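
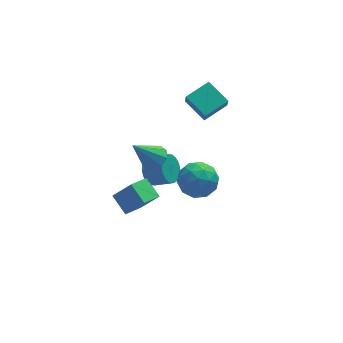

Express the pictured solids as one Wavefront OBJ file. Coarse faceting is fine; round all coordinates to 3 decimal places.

v 0.924 2.981 2.319
v 0.879 2.609 3.127
v 0.138 4.417 2.937
v 0.093 4.045 3.744
v 2.467 3.655 2.716
v 2.422 3.283 3.523
v 1.681 5.091 3.333
v 1.636 4.719 4.141
v -0.209 0.169 -0.409
v 0.743 -0.109 0.37
v -1.463 -0.991 0.71
v -0.511 -1.269 1.489
v -0.982 -0.099 1.461
v -0.207 0.618 0.77
v -0.513 -1.718 0.31
v 0.262 -1.001 -0.381
v 0.556 -1.275 0.815
v 0.265 -0.275 1.526
v -0.985 -0.825 -0.446
v -1.276 0.175 0.265
v 0.377 0.131 -0.118
v -1.097 -1.231 1.198
v -1.374 -0.544 1.181
v -0.815 -0.707 1.639
v -0.182 0.559 0.117
v 0.378 0.395 0.576
v -0.636 0.402 1.217
v -1.098 -1.495 0.504
v -0.538 -1.659 0.963
v 0.095 -0.393 -0.559
v 0.654 -0.556 -0.101
v -0.084 -1.502 -0.137
v 0.827 -0.717 0.602
v 0.09 -1.399 1.259
v 0.089 -1.663 0.566
v 0.544 -1.242 0.16
v 0.656 -0.129 1.02
v -0.081 -0.81 1.678
v -0.358 -0.123 1.661
v 0.097 0.298 1.255
v 0.546 -0.814 1.281
v -0.639 -0.29 -0.598
v -1.376 -0.971 0.06
v -0.817 -1.398 -0.175
v -0.362 -0.977 -0.581
v -0.81 0.299 -0.179
v -1.547 -0.383 0.478
v -1.264 0.142 0.92
v -0.809 0.563 0.514
v -1.266 -0.286 -0.201
v -3.038 1.478 -3.32
v -3.548 2.637 -2.573
v -4.103 1.796 -4.54
v -4.612 2.955 -3.793
v -1.888 2.465 -4.067
v -2.397 3.624 -3.32
v -2.952 2.783 -5.287
v -3.462 3.942 -4.54
v -1.948 4.249 -3.387
v -1.419 4.201 -4.246
v -0.383 3.563 -3.573
v -0.912 3.611 -2.713
v -1.29 4.595 -4.071
v -0.255 3.957 -3.397
v -1.291 4.92 -3.76
v -0.256 4.282 -3.087
v -1.423 5.112 -3.376
v -0.388 4.474 -2.702
v -1.658 5.133 -2.993
v -0.623 4.495 -2.32
v -1.951 4.979 -2.689
v -0.916 4.341 -2.016
v -2.243 4.681 -2.523
v -1.208 4.043 -1.85
v -2.477 4.297 -2.527
v -1.441 3.659 -1.854
v -2.605 3.903 -2.703
v -1.57 3.265 -2.029
v -2.604 3.578 -3.013
v -1.569 2.94 -2.34
v -2.472 3.386 -3.398
v -1.437 2.748 -2.724
v -2.237 3.365 -3.78
v -1.202 2.727 -3.107
v -1.944 3.519 -4.084
v -0.909 2.881 -3.411
v -1.652 3.817 -4.25
v -0.617 3.179 -3.577
v -2.742 0.008 2.683
v -2.034 0.089 3.216
v -4.018 -0.108 4.397
v -2.26 0.639 3.085
v -2.711 0.894 2.766
v -3.177 0.734 2.408
v -3.439 0.234 2.179
v -3.375 -0.371 2.186
v -3.015 -0.799 2.425
v -2.526 -0.849 2.785
v -2.139 -0.499 3.098
f 2 4 1
f 5 2 1
f 1 4 3
f 3 5 1
f 2 8 4
f 6 2 5
f 6 8 2
f 4 8 3
f 7 5 3
f 3 8 7
f 7 6 5
f 8 6 7
f 9 46 25
f 46 20 49
f 25 49 14
f 46 49 25
f 9 25 21
f 25 14 26
f 21 26 10
f 25 26 21
f 9 21 30
f 21 10 31
f 30 31 16
f 21 31 30
f 9 30 42
f 30 16 45
f 42 45 19
f 30 45 42
f 9 42 46
f 42 19 50
f 46 50 20
f 42 50 46
f 10 26 37
f 26 14 40
f 37 40 18
f 26 40 37
f 14 49 27
f 49 20 48
f 27 48 13
f 49 48 27
f 20 50 47
f 50 19 43
f 47 43 11
f 50 43 47
f 19 45 44
f 45 16 32
f 44 32 15
f 45 32 44
f 16 31 36
f 31 10 33
f 36 33 17
f 31 33 36
f 12 38 24
f 38 18 39
f 24 39 13
f 38 39 24
f 12 24 22
f 24 13 23
f 22 23 11
f 24 23 22
f 12 22 29
f 22 11 28
f 29 28 15
f 22 28 29
f 12 29 34
f 29 15 35
f 34 35 17
f 29 35 34
f 12 34 38
f 34 17 41
f 38 41 18
f 34 41 38
f 13 39 27
f 39 18 40
f 27 40 14
f 39 40 27
f 11 23 47
f 23 13 48
f 47 48 20
f 23 48 47
f 15 28 44
f 28 11 43
f 44 43 19
f 28 43 44
f 17 35 36
f 35 15 32
f 36 32 16
f 35 32 36
f 18 41 37
f 41 17 33
f 37 33 10
f 41 33 37
f 52 54 51
f 55 52 51
f 51 54 53
f 53 55 51
f 52 58 54
f 56 52 55
f 56 58 52
f 54 58 53
f 57 55 53
f 53 58 57
f 57 56 55
f 58 56 57
f 60 59 63
f 60 63 61
f 61 63 64
f 61 64 62
f 63 59 65
f 63 65 64
f 64 65 66
f 64 66 62
f 65 59 67
f 65 67 66
f 66 67 68
f 66 68 62
f 67 59 69
f 67 69 68
f 68 69 70
f 68 70 62
f 69 59 71
f 69 71 70
f 70 71 72
f 70 72 62
f 71 59 73
f 71 73 72
f 72 73 74
f 72 74 62
f 73 59 75
f 73 75 74
f 74 75 76
f 74 76 62
f 75 59 77
f 75 77 76
f 76 77 78
f 76 78 62
f 77 59 79
f 77 79 78
f 78 79 80
f 78 80 62
f 79 59 81
f 79 81 80
f 80 81 82
f 80 82 62
f 81 59 83
f 81 83 82
f 82 83 84
f 82 84 62
f 83 59 85
f 83 85 84
f 84 85 86
f 84 86 62
f 85 59 87
f 85 87 86
f 86 87 88
f 86 88 62
f 87 59 60
f 87 60 88
f 88 60 61
f 88 61 62
f 90 89 92
f 90 92 91
f 92 89 93
f 92 93 91
f 93 89 94
f 93 94 91
f 94 89 95
f 94 95 91
f 95 89 96
f 95 96 91
f 96 89 97
f 96 97 91
f 97 89 98
f 97 98 91
f 98 89 99
f 98 99 91
f 99 89 90
f 99 90 91



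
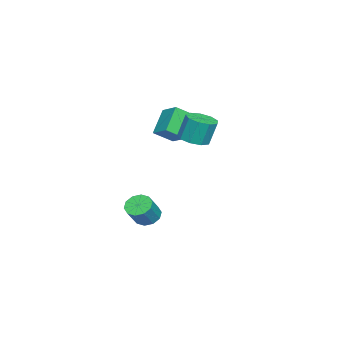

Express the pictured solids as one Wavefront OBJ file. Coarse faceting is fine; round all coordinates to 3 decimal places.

v -2.319 -0.352 -3.884
v -1.779 0.178 -4.227
v -0.842 -0.019 -3.06
v -1.381 -0.548 -2.716
v -2.097 0.447 -3.927
v -1.159 0.25 -2.76
v -2.499 0.411 -3.611
v -1.561 0.215 -2.443
v -2.832 0.084 -3.398
v -1.894 -0.113 -2.231
v -2.969 -0.409 -3.371
v -2.032 -0.606 -2.204
v -2.858 -0.881 -3.54
v -1.921 -1.078 -2.373
v -2.541 -1.15 -3.84
v -1.603 -1.347 -2.673
v -2.139 -1.115 -4.157
v -1.201 -1.311 -2.989
v -1.806 -0.787 -4.369
v -0.868 -0.984 -3.202
v -1.668 -0.294 -4.396
v -0.731 -0.491 -3.229
v -3.693 0.074 3.686
v -3.006 1.067 4.291
v -4.353 0.991 2.93
v -3.666 1.984 3.534
v -2.414 -0.044 2.426
v -1.727 0.949 3.03
v -3.074 0.873 1.669
v -2.387 1.866 2.274
v -0.858 2.804 2.942
v 0.045 2.887 3.019
v -0.119 3.299 4.514
v -1.022 3.216 4.438
v -0.204 3.43 2.842
v -0.369 3.841 4.337
v -0.76 3.679 2.712
v -0.924 4.091 4.208
v -1.361 3.519 2.69
v -1.525 3.931 4.186
v -1.727 3.025 2.786
v -1.891 3.436 4.282
v -1.686 2.427 2.955
v -1.85 2.839 4.451
v -1.258 2.006 3.118
v -1.422 2.418 4.614
v -0.642 1.958 3.199
v -0.807 2.37 4.694
v -0.128 2.306 3.159
v -0.292 2.718 4.655
f 2 1 5
f 2 5 3
f 3 5 6
f 3 6 4
f 5 1 7
f 5 7 6
f 6 7 8
f 6 8 4
f 7 1 9
f 7 9 8
f 8 9 10
f 8 10 4
f 9 1 11
f 9 11 10
f 10 11 12
f 10 12 4
f 11 1 13
f 11 13 12
f 12 13 14
f 12 14 4
f 13 1 15
f 13 15 14
f 14 15 16
f 14 16 4
f 15 1 17
f 15 17 16
f 16 17 18
f 16 18 4
f 17 1 19
f 17 19 18
f 18 19 20
f 18 20 4
f 19 1 21
f 19 21 20
f 20 21 22
f 20 22 4
f 21 1 2
f 21 2 22
f 22 2 3
f 22 3 4
f 24 26 23
f 27 24 23
f 23 26 25
f 25 27 23
f 24 30 26
f 28 24 27
f 28 30 24
f 26 30 25
f 29 27 25
f 25 30 29
f 29 28 27
f 30 28 29
f 32 31 35
f 32 35 33
f 33 35 36
f 33 36 34
f 35 31 37
f 35 37 36
f 36 37 38
f 36 38 34
f 37 31 39
f 37 39 38
f 38 39 40
f 38 40 34
f 39 31 41
f 39 41 40
f 40 41 42
f 40 42 34
f 41 31 43
f 41 43 42
f 42 43 44
f 42 44 34
f 43 31 45
f 43 45 44
f 44 45 46
f 44 46 34
f 45 31 47
f 45 47 46
f 46 47 48
f 46 48 34
f 47 31 49
f 47 49 48
f 48 49 50
f 48 50 34
f 49 31 32
f 49 32 50
f 50 32 33
f 50 33 34



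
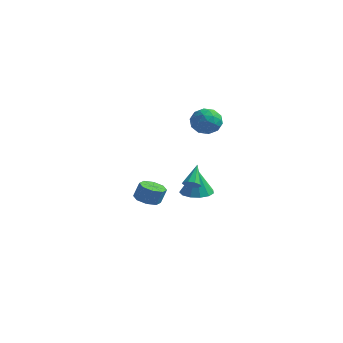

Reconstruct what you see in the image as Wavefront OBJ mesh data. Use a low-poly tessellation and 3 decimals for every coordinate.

v 1.614 -3.695 -1.837
v 2.185 -3.228 -2.089
v 2.477 -3.058 -1.116
v 1.906 -3.525 -0.863
v 1.677 -2.932 -1.988
v 1.969 -2.763 -1.015
v 1.131 -3.083 -1.798
v 1.423 -2.914 -0.825
v 0.869 -3.592 -1.631
v 1.161 -3.423 -0.658
v 1.043 -4.162 -1.584
v 1.335 -3.992 -0.611
v 1.551 -4.457 -1.685
v 1.843 -4.288 -0.712
v 2.097 -4.306 -1.875
v 2.389 -4.137 -0.902
v 2.359 -3.797 -2.042
v 2.651 -3.628 -1.069
v 0.426 1.519 -2.518
v 0.856 1.863 -2.662
v 0.054 2.481 -1.322
v 0.531 1.971 -2.849
v 0.157 1.866 -2.881
v -0.092 1.599 -2.744
v -0.098 1.295 -2.501
v 0.14 1.095 -2.266
v 0.512 1.093 -2.149
v 0.844 1.291 -2.205
v 0.98 1.595 -2.408
v -0.861 4.569 2.258
v -0.202 4.875 1.559
v -0.838 3.065 1.621
v -0.179 3.371 0.922
v 0.105 3.305 1.888
v 0.091 4.234 2.282
v -1.131 3.706 0.898
v -1.145 4.635 1.292
v -0.368 4.342 0.718
v 0.396 4.094 1.33
v -1.436 3.846 1.85
v -0.672 3.598 2.462
v -0.533 4.854 1.965
v -0.507 3.086 1.215
v -0.34 3.047 1.784
v 0.048 3.227 1.372
v -0.362 4.477 2.39
v 0.026 4.657 1.978
v 0.206 3.735 2.172
v -1.066 3.283 1.202
v -0.678 3.463 0.79
v -1.088 4.713 1.808
v -0.7 4.893 1.396
v -1.246 4.205 1.008
v -0.244 4.721 1.059
v -0.23 3.837 0.685
v -0.79 4.033 0.671
v -0.798 4.579 0.902
v 0.205 4.575 1.419
v 0.219 3.691 1.044
v 0.386 3.652 1.612
v 0.377 4.198 1.844
v 0.107 4.262 0.924
v -1.259 4.249 2.136
v -1.245 3.365 1.761
v -1.417 3.742 1.336
v -1.426 4.288 1.568
v -0.81 4.103 2.495
v -0.796 3.219 2.121
v -0.242 3.361 2.278
v -0.25 3.907 2.509
v -1.147 3.678 2.256
v -0.918 3.615 -4.017
v 0.084 3.5 -4.075
v -0.822 3.485 -2.123
v -0.011 4.059 -4.032
v -0.394 4.478 -3.984
v -0.943 4.622 -3.946
v -1.485 4.446 -3.931
v -1.846 4.007 -3.943
v -1.912 3.443 -3.978
v -1.663 2.933 -4.025
v -1.178 2.64 -4.07
v -0.609 2.656 -4.098
v -0.139 2.977 -4.1
f 2 1 5
f 2 5 3
f 3 5 6
f 3 6 4
f 5 1 7
f 5 7 6
f 6 7 8
f 6 8 4
f 7 1 9
f 7 9 8
f 8 9 10
f 8 10 4
f 9 1 11
f 9 11 10
f 10 11 12
f 10 12 4
f 11 1 13
f 11 13 12
f 12 13 14
f 12 14 4
f 13 1 15
f 13 15 14
f 14 15 16
f 14 16 4
f 15 1 17
f 15 17 16
f 16 17 18
f 16 18 4
f 17 1 2
f 17 2 18
f 18 2 3
f 18 3 4
f 20 19 22
f 20 22 21
f 22 19 23
f 22 23 21
f 23 19 24
f 23 24 21
f 24 19 25
f 24 25 21
f 25 19 26
f 25 26 21
f 26 19 27
f 26 27 21
f 27 19 28
f 27 28 21
f 28 19 29
f 28 29 21
f 29 19 20
f 29 20 21
f 30 67 46
f 67 41 70
f 46 70 35
f 67 70 46
f 30 46 42
f 46 35 47
f 42 47 31
f 46 47 42
f 30 42 51
f 42 31 52
f 51 52 37
f 42 52 51
f 30 51 63
f 51 37 66
f 63 66 40
f 51 66 63
f 30 63 67
f 63 40 71
f 67 71 41
f 63 71 67
f 31 47 58
f 47 35 61
f 58 61 39
f 47 61 58
f 35 70 48
f 70 41 69
f 48 69 34
f 70 69 48
f 41 71 68
f 71 40 64
f 68 64 32
f 71 64 68
f 40 66 65
f 66 37 53
f 65 53 36
f 66 53 65
f 37 52 57
f 52 31 54
f 57 54 38
f 52 54 57
f 33 59 45
f 59 39 60
f 45 60 34
f 59 60 45
f 33 45 43
f 45 34 44
f 43 44 32
f 45 44 43
f 33 43 50
f 43 32 49
f 50 49 36
f 43 49 50
f 33 50 55
f 50 36 56
f 55 56 38
f 50 56 55
f 33 55 59
f 55 38 62
f 59 62 39
f 55 62 59
f 34 60 48
f 60 39 61
f 48 61 35
f 60 61 48
f 32 44 68
f 44 34 69
f 68 69 41
f 44 69 68
f 36 49 65
f 49 32 64
f 65 64 40
f 49 64 65
f 38 56 57
f 56 36 53
f 57 53 37
f 56 53 57
f 39 62 58
f 62 38 54
f 58 54 31
f 62 54 58
f 73 72 75
f 73 75 74
f 75 72 76
f 75 76 74
f 76 72 77
f 76 77 74
f 77 72 78
f 77 78 74
f 78 72 79
f 78 79 74
f 79 72 80
f 79 80 74
f 80 72 81
f 80 81 74
f 81 72 82
f 81 82 74
f 82 72 83
f 82 83 74
f 83 72 84
f 83 84 74
f 84 72 73
f 84 73 74



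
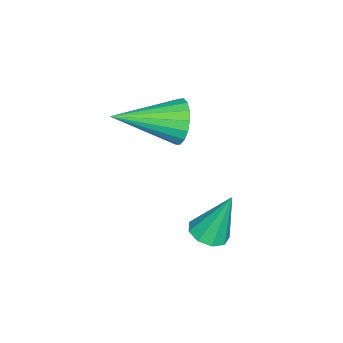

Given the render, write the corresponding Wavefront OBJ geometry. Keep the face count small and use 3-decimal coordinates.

v 0.169 2.79 -3.756
v 0.545 2.288 -3.52
v -0.049 3.43 -2.044
v 0.81 2.648 -3.621
v 0.775 3.075 -3.785
v 0.456 3.368 -3.935
v 0.003 3.391 -4.001
v -0.372 3.133 -3.953
v -0.495 2.714 -3.812
v -0.306 2.331 -3.645
v 0.104 2.163 -3.53
v -0.992 1.513 0.182
v -0.525 1.541 -0.503
v 0.052 -0.293 0.818
v -0.328 1.74 -0.262
v -0.263 1.893 0.068
v -0.343 1.972 0.42
v -0.55 1.959 0.725
v -0.846 1.858 0.923
v -1.17 1.688 0.974
v -1.459 1.484 0.868
v -1.655 1.285 0.626
v -1.72 1.132 0.297
v -1.641 1.054 -0.056
v -1.433 1.066 -0.361
v -1.138 1.167 -0.558
v -0.814 1.337 -0.609
f 2 1 4
f 2 4 3
f 4 1 5
f 4 5 3
f 5 1 6
f 5 6 3
f 6 1 7
f 6 7 3
f 7 1 8
f 7 8 3
f 8 1 9
f 8 9 3
f 9 1 10
f 9 10 3
f 10 1 11
f 10 11 3
f 11 1 2
f 11 2 3
f 13 12 15
f 13 15 14
f 15 12 16
f 15 16 14
f 16 12 17
f 16 17 14
f 17 12 18
f 17 18 14
f 18 12 19
f 18 19 14
f 19 12 20
f 19 20 14
f 20 12 21
f 20 21 14
f 21 12 22
f 21 22 14
f 22 12 23
f 22 23 14
f 23 12 24
f 23 24 14
f 24 12 25
f 24 25 14
f 25 12 26
f 25 26 14
f 26 12 27
f 26 27 14
f 27 12 13
f 27 13 14



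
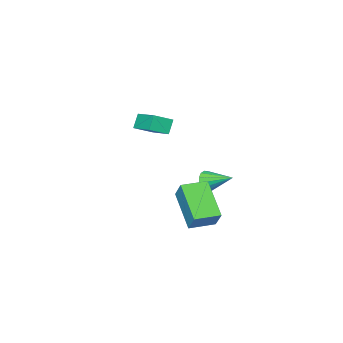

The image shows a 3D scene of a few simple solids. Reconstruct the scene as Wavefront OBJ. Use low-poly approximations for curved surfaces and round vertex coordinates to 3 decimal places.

v -1.24 -4.487 2.82
v -0.938 -2.984 3.373
v -2.144 -4.139 2.366
v -1.842 -2.635 2.918
v -0.798 -4.305 2.082
v -0.496 -2.801 2.634
v -1.702 -3.956 1.627
v -1.4 -2.453 2.18
v -0.505 0.896 0.149
v -0.221 1.586 1.126
v 0.1 2.485 -1.15
v 0.385 3.175 -0.172
v 0.695 0.425 0.132
v 0.98 1.115 1.11
v 1.301 2.014 -1.166
v 1.585 2.704 -0.189
v -1.583 0.044 -0.015
v -1.112 0.005 0.387
v -1.997 1.316 0.595
v -0.993 0.165 0.135
v -1.033 0.292 -0.157
v -1.219 0.352 -0.411
v -1.504 0.33 -0.559
v -1.809 0.232 -0.56
v -2.054 0.083 -0.416
v -2.172 -0.077 -0.164
v -2.133 -0.204 0.128
v -1.946 -0.264 0.382
v -1.662 -0.242 0.53
v -1.356 -0.144 0.531
f 2 4 1
f 5 2 1
f 1 4 3
f 3 5 1
f 2 8 4
f 6 2 5
f 6 8 2
f 4 8 3
f 7 5 3
f 3 8 7
f 7 6 5
f 8 6 7
f 10 12 9
f 13 10 9
f 9 12 11
f 11 13 9
f 10 16 12
f 14 10 13
f 14 16 10
f 12 16 11
f 15 13 11
f 11 16 15
f 15 14 13
f 16 14 15
f 18 17 20
f 18 20 19
f 20 17 21
f 20 21 19
f 21 17 22
f 21 22 19
f 22 17 23
f 22 23 19
f 23 17 24
f 23 24 19
f 24 17 25
f 24 25 19
f 25 17 26
f 25 26 19
f 26 17 27
f 26 27 19
f 27 17 28
f 27 28 19
f 28 17 29
f 28 29 19
f 29 17 30
f 29 30 19
f 30 17 18
f 30 18 19



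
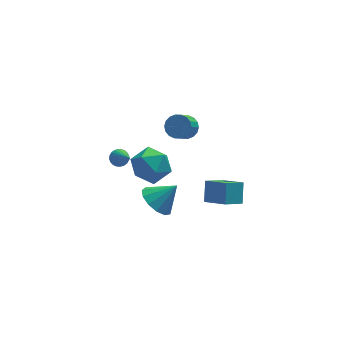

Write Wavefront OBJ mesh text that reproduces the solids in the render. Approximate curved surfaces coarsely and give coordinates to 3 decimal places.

v -0.795 -0.359 -0.288
v -0.163 0.484 0.165
v -0.177 -1.524 1.015
v 0.455 -0.681 1.468
v -0.688 -0.643 1.541
v -1.07 0.077 0.736
v 0.73 -1.117 0.444
v 0.348 -0.397 -0.361
v 0.779 0.015 0.617
v -0.097 0.308 1.295
v -0.243 -1.348 -0.115
v -1.119 -1.055 0.563
v 2.638 -0.39 -3.521
v 3.446 -1.424 -2.859
v 2.915 0.413 -2.604
v 3.723 -0.621 -1.942
v 3.677 0.001 -4.178
v 4.485 -1.033 -3.516
v 3.954 0.804 -3.261
v 4.762 -0.23 -2.599
v -1.993 -1.497 2.737
v -1.663 -1.738 2.448
v -1.807 -3.003 4.203
v -1.545 -1.622 2.552
v -1.496 -1.487 2.684
v -1.522 -1.354 2.824
v -1.619 -1.243 2.951
v -1.774 -1.17 3.045
v -1.962 -1.147 3.092
v -2.154 -1.177 3.086
v -2.322 -1.256 3.026
v -2.44 -1.372 2.922
v -2.49 -1.507 2.79
v -2.464 -1.64 2.65
v -2.366 -1.751 2.523
v -2.212 -1.824 2.429
v -2.024 -1.847 2.381
v -1.831 -1.817 2.388
v 0.07 -0.64 -2.455
v 0.785 -0.845 -3.153
v 1.13 -0.66 -1.365
v 0.756 -0.272 -3.114
v 0.509 0.184 -2.866
v 0.123 0.378 -2.487
v -0.28 0.249 -2.098
v -0.571 -0.162 -1.823
v -0.659 -0.725 -1.748
v -0.516 -1.261 -1.897
v -0.186 -1.6 -2.224
v 0.225 -1.634 -2.624
v 0.587 -1.352 -2.97
v 2.15 1.514 1.146
v 2.652 1.689 1.616
v 2.072 1.021 2.485
v 1.57 0.846 2.014
v 2.439 1.92 1.651
v 1.859 1.252 2.52
v 2.169 2.07 1.586
v 1.589 1.403 2.455
v 1.895 2.111 1.434
v 1.315 1.443 2.303
v 1.672 2.032 1.225
v 1.091 1.365 2.093
v 1.543 1.852 1
v 0.963 1.184 1.868
v 1.535 1.604 0.804
v 0.954 0.936 1.672
v 1.648 1.339 0.675
v 1.068 0.671 1.544
v 1.861 1.108 0.64
v 1.281 0.44 1.509
v 2.131 0.957 0.705
v 1.551 0.29 1.574
v 2.405 0.917 0.857
v 1.825 0.249 1.726
v 2.629 0.995 1.067
v 2.048 0.328 1.935
v 2.757 1.176 1.292
v 2.177 0.508 2.16
v 2.766 1.424 1.488
v 2.185 0.756 2.356
f 1 12 6
f 1 6 2
f 1 2 8
f 1 8 11
f 1 11 12
f 2 6 10
f 6 12 5
f 12 11 3
f 11 8 7
f 8 2 9
f 4 10 5
f 4 5 3
f 4 3 7
f 4 7 9
f 4 9 10
f 5 10 6
f 3 5 12
f 7 3 11
f 9 7 8
f 10 9 2
f 14 16 13
f 17 14 13
f 13 16 15
f 15 17 13
f 14 20 16
f 18 14 17
f 18 20 14
f 16 20 15
f 19 17 15
f 15 20 19
f 19 18 17
f 20 18 19
f 22 21 24
f 22 24 23
f 24 21 25
f 24 25 23
f 25 21 26
f 25 26 23
f 26 21 27
f 26 27 23
f 27 21 28
f 27 28 23
f 28 21 29
f 28 29 23
f 29 21 30
f 29 30 23
f 30 21 31
f 30 31 23
f 31 21 32
f 31 32 23
f 32 21 33
f 32 33 23
f 33 21 34
f 33 34 23
f 34 21 35
f 34 35 23
f 35 21 36
f 35 36 23
f 36 21 37
f 36 37 23
f 37 21 38
f 37 38 23
f 38 21 22
f 38 22 23
f 40 39 42
f 40 42 41
f 42 39 43
f 42 43 41
f 43 39 44
f 43 44 41
f 44 39 45
f 44 45 41
f 45 39 46
f 45 46 41
f 46 39 47
f 46 47 41
f 47 39 48
f 47 48 41
f 48 39 49
f 48 49 41
f 49 39 50
f 49 50 41
f 50 39 51
f 50 51 41
f 51 39 40
f 51 40 41
f 53 52 56
f 53 56 54
f 54 56 57
f 54 57 55
f 56 52 58
f 56 58 57
f 57 58 59
f 57 59 55
f 58 52 60
f 58 60 59
f 59 60 61
f 59 61 55
f 60 52 62
f 60 62 61
f 61 62 63
f 61 63 55
f 62 52 64
f 62 64 63
f 63 64 65
f 63 65 55
f 64 52 66
f 64 66 65
f 65 66 67
f 65 67 55
f 66 52 68
f 66 68 67
f 67 68 69
f 67 69 55
f 68 52 70
f 68 70 69
f 69 70 71
f 69 71 55
f 70 52 72
f 70 72 71
f 71 72 73
f 71 73 55
f 72 52 74
f 72 74 73
f 73 74 75
f 73 75 55
f 74 52 76
f 74 76 75
f 75 76 77
f 75 77 55
f 76 52 78
f 76 78 77
f 77 78 79
f 77 79 55
f 78 52 80
f 78 80 79
f 79 80 81
f 79 81 55
f 80 52 53
f 80 53 81
f 81 53 54
f 81 54 55



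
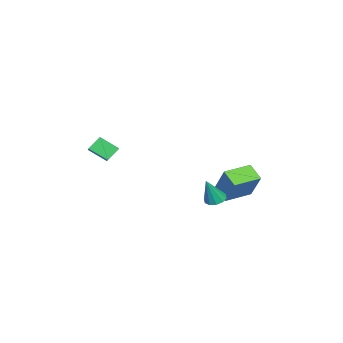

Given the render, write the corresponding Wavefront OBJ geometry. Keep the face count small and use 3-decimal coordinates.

v -3.371 1.823 -2.143
v -2.518 2.582 -0.587
v -4.556 2.841 -1.991
v -3.703 3.6 -0.435
v -2.837 2.54 -2.785
v -1.984 3.299 -1.229
v -4.022 3.558 -2.633
v -3.169 4.317 -1.077
v -1.671 2.398 -2.151
v -1.148 2.632 -2.331
v -1.049 2.102 -0.729
v -1.352 2.905 -2.185
v -1.678 2.985 -2.026
v -2 2.84 -1.915
v -2.197 2.527 -1.894
v -2.193 2.164 -1.972
v -1.989 1.891 -2.117
v -1.664 1.811 -2.276
v -1.341 1.956 -2.387
v -1.144 2.269 -2.408
v -1.55 -3.748 1.284
v -0.73 -3.373 1.716
v -1.638 -2.76 0.593
v -0.818 -2.385 1.024
v -1.022 -4.155 0.636
v -0.202 -3.78 1.067
v -1.11 -3.167 -0.056
v -0.29 -2.792 0.376
f 2 4 1
f 5 2 1
f 1 4 3
f 3 5 1
f 2 8 4
f 6 2 5
f 6 8 2
f 4 8 3
f 7 5 3
f 3 8 7
f 7 6 5
f 8 6 7
f 10 9 12
f 10 12 11
f 12 9 13
f 12 13 11
f 13 9 14
f 13 14 11
f 14 9 15
f 14 15 11
f 15 9 16
f 15 16 11
f 16 9 17
f 16 17 11
f 17 9 18
f 17 18 11
f 18 9 19
f 18 19 11
f 19 9 20
f 19 20 11
f 20 9 10
f 20 10 11
f 22 24 21
f 25 22 21
f 21 24 23
f 23 25 21
f 22 28 24
f 26 22 25
f 26 28 22
f 24 28 23
f 27 25 23
f 23 28 27
f 27 26 25
f 28 26 27



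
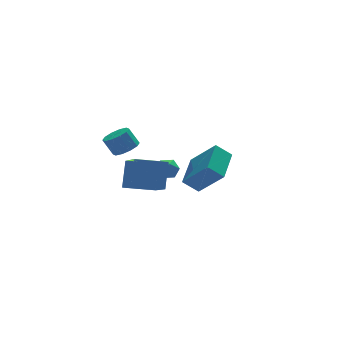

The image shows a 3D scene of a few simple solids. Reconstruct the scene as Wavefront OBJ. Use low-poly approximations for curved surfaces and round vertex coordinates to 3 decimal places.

v -0.911 -2.362 -1.601
v -0.416 -2.42 -2.005
v -0.464 -3.04 -0.955
v 0.031 -3.098 -1.359
v -0.059 -2.55 -1.039
v -0.335 -2.13 -1.438
v -0.545 -3.33 -1.522
v -0.821 -2.91 -1.921
v -0.19 -3.018 -1.956
v 0.11 -2.536 -1.658
v -0.99 -2.924 -1.302
v -0.69 -2.442 -1.004
v 1.468 0.105 -4.419
v 2.354 -1.006 -2.941
v 2.569 1.658 -3.91
v 3.454 0.546 -2.433
v 2.226 -0.206 -5.107
v 3.111 -1.318 -3.63
v 3.326 1.346 -4.599
v 4.212 0.235 -3.121
v -0.922 1.56 -2.279
v -0.255 1.845 -2.088
v -0.671 2.205 -1.171
v -1.338 1.92 -1.361
v -0.488 2.17 -2.322
v -0.905 2.531 -1.404
v -0.887 2.262 -2.539
v -1.303 2.623 -1.622
v -1.299 2.086 -2.657
v -1.716 2.447 -1.739
v -1.567 1.709 -2.63
v -1.984 2.069 -1.713
v -1.589 1.275 -2.469
v -2.005 1.635 -1.552
v -1.355 0.949 -2.236
v -1.772 1.31 -1.318
v -0.957 0.857 -2.018
v -1.373 1.218 -1.101
v -0.544 1.033 -1.901
v -0.961 1.394 -0.983
v -0.276 1.411 -1.927
v -0.693 1.771 -1.01
v -1.42 -3.684 -2.195
v -1.646 -5.476 -1.048
v -2.939 -3.291 -1.881
v -3.165 -5.083 -0.734
v -0.955 -2.917 -0.906
v -1.181 -4.709 0.241
v -2.474 -2.524 -0.592
v -2.7 -4.316 0.555
f 1 12 6
f 1 6 2
f 1 2 8
f 1 8 11
f 1 11 12
f 2 6 10
f 6 12 5
f 12 11 3
f 11 8 7
f 8 2 9
f 4 10 5
f 4 5 3
f 4 3 7
f 4 7 9
f 4 9 10
f 5 10 6
f 3 5 12
f 7 3 11
f 9 7 8
f 10 9 2
f 14 16 13
f 17 14 13
f 13 16 15
f 15 17 13
f 14 20 16
f 18 14 17
f 18 20 14
f 16 20 15
f 19 17 15
f 15 20 19
f 19 18 17
f 20 18 19
f 22 21 25
f 22 25 23
f 23 25 26
f 23 26 24
f 25 21 27
f 25 27 26
f 26 27 28
f 26 28 24
f 27 21 29
f 27 29 28
f 28 29 30
f 28 30 24
f 29 21 31
f 29 31 30
f 30 31 32
f 30 32 24
f 31 21 33
f 31 33 32
f 32 33 34
f 32 34 24
f 33 21 35
f 33 35 34
f 34 35 36
f 34 36 24
f 35 21 37
f 35 37 36
f 36 37 38
f 36 38 24
f 37 21 39
f 37 39 38
f 38 39 40
f 38 40 24
f 39 21 41
f 39 41 40
f 40 41 42
f 40 42 24
f 41 21 22
f 41 22 42
f 42 22 23
f 42 23 24
f 44 46 43
f 47 44 43
f 43 46 45
f 45 47 43
f 44 50 46
f 48 44 47
f 48 50 44
f 46 50 45
f 49 47 45
f 45 50 49
f 49 48 47
f 50 48 49



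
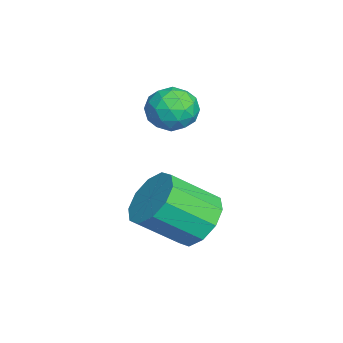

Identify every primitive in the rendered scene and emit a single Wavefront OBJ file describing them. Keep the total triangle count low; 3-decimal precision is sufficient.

v 1.909 0.703 0.671
v 2.915 0.797 0.537
v 3.198 -0.609 1.675
v 2.191 -0.703 1.809
v 2.749 1.159 1.026
v 3.032 -0.247 2.163
v 2.262 1.347 1.379
v 2.545 -0.059 2.516
v 1.64 1.289 1.462
v 1.923 -0.117 2.599
v 1.12 1.007 1.243
v 1.403 -0.399 2.38
v 0.902 0.609 0.805
v 1.185 -0.797 1.943
v 1.068 0.247 0.317
v 1.351 -1.159 1.454
v 1.555 0.059 -0.036
v 1.838 -1.347 1.101
v 2.177 0.117 -0.119
v 2.46 -1.289 1.018
v 2.697 0.399 0.1
v 2.98 -1.007 1.237
v -1.029 0.563 4.114
v -0.219 0.244 4.052
v -1.521 -0.544 3.388
v -0.711 -0.863 3.326
v -1.115 -0.846 4.1
v -0.811 -0.162 4.548
v -0.929 -0.138 2.892
v -0.625 0.546 3.34
v -0.157 -0.189 3.297
v -0.272 -0.627 4.043
v -1.468 0.327 3.397
v -1.583 -0.111 4.143
v -0.581 0.501 4.146
v -1.159 -0.801 3.294
v -1.397 -0.791 3.748
v -0.92 -0.978 3.712
v -0.929 0.262 4.438
v -0.453 0.075 4.402
v -0.98 -0.566 4.43
v -1.287 -0.375 3.038
v -0.811 -0.562 3.002
v -0.82 0.678 3.728
v -0.343 0.491 3.692
v -0.76 0.266 3.01
v -0.068 0.059 3.666
v -0.357 -0.592 3.24
v -0.485 -0.166 2.985
v -0.307 0.236 3.248
v -0.136 -0.198 4.105
v -0.425 -0.849 3.678
v -0.663 -0.84 4.133
v -0.484 -0.437 4.396
v -0.1 -0.453 3.661
v -1.315 0.549 3.762
v -1.604 -0.102 3.335
v -1.256 0.137 3.044
v -1.077 0.54 3.307
v -1.383 0.292 4.2
v -1.672 -0.359 3.774
v -1.433 -0.536 4.192
v -1.255 -0.134 4.455
v -1.64 0.153 3.779
f 2 1 5
f 2 5 3
f 3 5 6
f 3 6 4
f 5 1 7
f 5 7 6
f 6 7 8
f 6 8 4
f 7 1 9
f 7 9 8
f 8 9 10
f 8 10 4
f 9 1 11
f 9 11 10
f 10 11 12
f 10 12 4
f 11 1 13
f 11 13 12
f 12 13 14
f 12 14 4
f 13 1 15
f 13 15 14
f 14 15 16
f 14 16 4
f 15 1 17
f 15 17 16
f 16 17 18
f 16 18 4
f 17 1 19
f 17 19 18
f 18 19 20
f 18 20 4
f 19 1 21
f 19 21 20
f 20 21 22
f 20 22 4
f 21 1 2
f 21 2 22
f 22 2 3
f 22 3 4
f 23 60 39
f 60 34 63
f 39 63 28
f 60 63 39
f 23 39 35
f 39 28 40
f 35 40 24
f 39 40 35
f 23 35 44
f 35 24 45
f 44 45 30
f 35 45 44
f 23 44 56
f 44 30 59
f 56 59 33
f 44 59 56
f 23 56 60
f 56 33 64
f 60 64 34
f 56 64 60
f 24 40 51
f 40 28 54
f 51 54 32
f 40 54 51
f 28 63 41
f 63 34 62
f 41 62 27
f 63 62 41
f 34 64 61
f 64 33 57
f 61 57 25
f 64 57 61
f 33 59 58
f 59 30 46
f 58 46 29
f 59 46 58
f 30 45 50
f 45 24 47
f 50 47 31
f 45 47 50
f 26 52 38
f 52 32 53
f 38 53 27
f 52 53 38
f 26 38 36
f 38 27 37
f 36 37 25
f 38 37 36
f 26 36 43
f 36 25 42
f 43 42 29
f 36 42 43
f 26 43 48
f 43 29 49
f 48 49 31
f 43 49 48
f 26 48 52
f 48 31 55
f 52 55 32
f 48 55 52
f 27 53 41
f 53 32 54
f 41 54 28
f 53 54 41
f 25 37 61
f 37 27 62
f 61 62 34
f 37 62 61
f 29 42 58
f 42 25 57
f 58 57 33
f 42 57 58
f 31 49 50
f 49 29 46
f 50 46 30
f 49 46 50
f 32 55 51
f 55 31 47
f 51 47 24
f 55 47 51



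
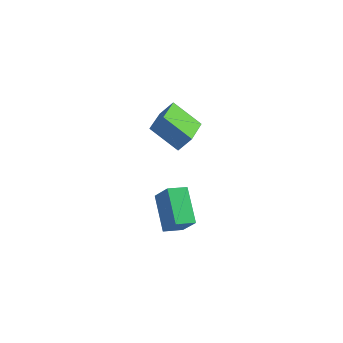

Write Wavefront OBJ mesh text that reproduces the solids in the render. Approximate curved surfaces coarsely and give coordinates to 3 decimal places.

v 0.03 -3.584 -0.437
v -0.854 -4.25 -0.09
v -0.871 -1.862 0.571
v -1.755 -2.528 0.919
v 0.795 -3.932 0.841
v -0.089 -4.598 1.189
v -0.106 -2.21 1.85
v -0.99 -2.876 2.197
v -3.284 1.931 1.816
v -2.606 2.226 2.735
v -3.259 3.905 1.163
v -2.581 4.2 2.082
v -1.599 1.54 0.698
v -0.921 1.835 1.617
v -1.574 3.514 0.045
v -0.896 3.809 0.964
f 2 4 1
f 5 2 1
f 1 4 3
f 3 5 1
f 2 8 4
f 6 2 5
f 6 8 2
f 4 8 3
f 7 5 3
f 3 8 7
f 7 6 5
f 8 6 7
f 10 12 9
f 13 10 9
f 9 12 11
f 11 13 9
f 10 16 12
f 14 10 13
f 14 16 10
f 12 16 11
f 15 13 11
f 11 16 15
f 15 14 13
f 16 14 15



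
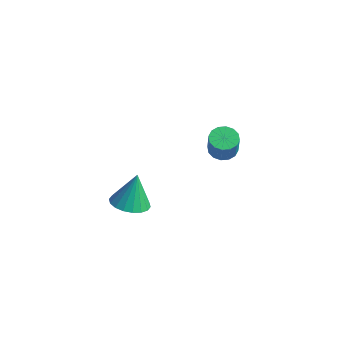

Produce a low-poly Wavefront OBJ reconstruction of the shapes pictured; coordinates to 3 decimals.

v -1.565 -3.112 -3.439
v -0.496 -3.054 -3.444
v -1.595 -2.388 -1.661
v -0.626 -2.631 -3.619
v -0.942 -2.303 -3.758
v -1.381 -2.135 -3.834
v -1.857 -2.16 -3.832
v -2.274 -2.375 -3.751
v -2.552 -2.735 -3.609
v -2.633 -3.17 -3.434
v -2.503 -3.593 -3.259
v -2.188 -3.922 -3.12
v -1.749 -4.089 -3.044
v -1.273 -4.064 -3.046
v -0.855 -3.849 -3.127
v -0.578 -3.489 -3.269
v -0.486 3.706 -4.151
v 0.184 3.273 -4.34
v 0.397 3.042 -3.058
v -0.274 3.474 -2.869
v 0.321 3.672 -4.291
v 0.534 3.44 -3.009
v 0.241 4.08 -4.204
v 0.454 3.848 -2.922
v -0.033 4.387 -4.103
v 0.18 4.156 -2.821
v -0.429 4.512 -4.015
v -0.216 4.281 -2.733
v -0.84 4.421 -3.963
v -0.628 4.19 -2.681
v -1.157 4.138 -3.962
v -0.944 3.907 -2.68
v -1.294 3.74 -4.011
v -1.081 3.508 -2.729
v -1.214 3.332 -4.098
v -1.001 3.1 -2.816
v -0.94 3.024 -4.199
v -0.727 2.793 -2.917
v -0.544 2.899 -4.287
v -0.331 2.668 -3.005
v -0.132 2.99 -4.339
v 0.08 2.759 -3.057
f 2 1 4
f 2 4 3
f 4 1 5
f 4 5 3
f 5 1 6
f 5 6 3
f 6 1 7
f 6 7 3
f 7 1 8
f 7 8 3
f 8 1 9
f 8 9 3
f 9 1 10
f 9 10 3
f 10 1 11
f 10 11 3
f 11 1 12
f 11 12 3
f 12 1 13
f 12 13 3
f 13 1 14
f 13 14 3
f 14 1 15
f 14 15 3
f 15 1 16
f 15 16 3
f 16 1 2
f 16 2 3
f 18 17 21
f 18 21 19
f 19 21 22
f 19 22 20
f 21 17 23
f 21 23 22
f 22 23 24
f 22 24 20
f 23 17 25
f 23 25 24
f 24 25 26
f 24 26 20
f 25 17 27
f 25 27 26
f 26 27 28
f 26 28 20
f 27 17 29
f 27 29 28
f 28 29 30
f 28 30 20
f 29 17 31
f 29 31 30
f 30 31 32
f 30 32 20
f 31 17 33
f 31 33 32
f 32 33 34
f 32 34 20
f 33 17 35
f 33 35 34
f 34 35 36
f 34 36 20
f 35 17 37
f 35 37 36
f 36 37 38
f 36 38 20
f 37 17 39
f 37 39 38
f 38 39 40
f 38 40 20
f 39 17 41
f 39 41 40
f 40 41 42
f 40 42 20
f 41 17 18
f 41 18 42
f 42 18 19
f 42 19 20



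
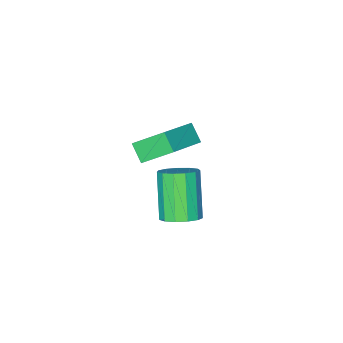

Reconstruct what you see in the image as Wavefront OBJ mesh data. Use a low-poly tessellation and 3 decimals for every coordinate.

v -0.968 3.278 0.593
v -0.249 3.268 0.895
v -0.933 2.252 2.489
v -1.652 2.262 2.187
v -0.441 3.633 1.046
v -1.126 2.618 2.64
v -0.801 3.886 1.052
v -1.485 2.87 2.646
v -1.213 3.945 0.913
v -1.898 2.93 2.507
v -1.548 3.793 0.672
v -2.232 2.778 2.266
v -1.698 3.477 0.406
v -2.383 2.462 2
v -1.617 3.098 0.2
v -2.301 2.082 1.794
v -1.329 2.776 0.118
v -2.014 1.76 1.712
v -0.927 2.613 0.187
v -1.611 1.598 1.781
v -0.537 2.661 0.385
v -1.222 1.646 1.979
v -0.285 2.905 0.649
v -0.969 1.89 2.243
v -5.047 -1.254 0.221
v -3.338 -0.755 1.063
v -4.949 -0.551 -0.395
v -3.24 -0.052 0.447
v -4.26 -2.248 -0.787
v -2.551 -1.749 0.055
v -4.162 -1.545 -1.403
v -2.453 -1.046 -0.561
f 2 1 5
f 2 5 3
f 3 5 6
f 3 6 4
f 5 1 7
f 5 7 6
f 6 7 8
f 6 8 4
f 7 1 9
f 7 9 8
f 8 9 10
f 8 10 4
f 9 1 11
f 9 11 10
f 10 11 12
f 10 12 4
f 11 1 13
f 11 13 12
f 12 13 14
f 12 14 4
f 13 1 15
f 13 15 14
f 14 15 16
f 14 16 4
f 15 1 17
f 15 17 16
f 16 17 18
f 16 18 4
f 17 1 19
f 17 19 18
f 18 19 20
f 18 20 4
f 19 1 21
f 19 21 20
f 20 21 22
f 20 22 4
f 21 1 23
f 21 23 22
f 22 23 24
f 22 24 4
f 23 1 2
f 23 2 24
f 24 2 3
f 24 3 4
f 26 28 25
f 29 26 25
f 25 28 27
f 27 29 25
f 26 32 28
f 30 26 29
f 30 32 26
f 28 32 27
f 31 29 27
f 27 32 31
f 31 30 29
f 32 30 31



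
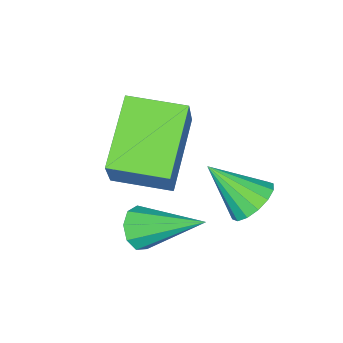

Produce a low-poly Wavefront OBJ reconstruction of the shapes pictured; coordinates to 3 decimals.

v -0.905 1.15 1.743
v -0.268 1.52 1.81
v -0.395 0.07 2.837
v -0.5 1.675 2.072
v -0.841 1.689 2.246
v -1.2 1.56 2.285
v -1.479 1.32 2.179
v -1.605 1.035 1.956
v -1.543 0.781 1.676
v -1.31 0.626 1.414
v -0.969 0.611 1.24
v -0.611 0.741 1.201
v -0.332 0.981 1.308
v -0.206 1.266 1.531
v -0.922 -0.941 3.708
v -0.26 -0.434 5.051
v 0.713 -0.04 2.562
v 1.375 0.466 3.905
v -0.095 -2.306 3.815
v 0.567 -1.8 5.158
v 1.54 -1.406 2.669
v 2.202 -0.899 4.012
v 1.663 -0.303 1.56
v 2.136 -0.389 1.997
v 1.057 1.343 2.54
v 2.283 -0.136 1.662
v 2.14 0.039 1.28
v 1.773 0.054 1.028
v 1.356 -0.098 1.025
v 1.082 -0.346 1.273
v 1.08 -0.574 1.654
v 1.351 -0.675 1.992
v 1.768 -0.602 2.127
f 2 1 4
f 2 4 3
f 4 1 5
f 4 5 3
f 5 1 6
f 5 6 3
f 6 1 7
f 6 7 3
f 7 1 8
f 7 8 3
f 8 1 9
f 8 9 3
f 9 1 10
f 9 10 3
f 10 1 11
f 10 11 3
f 11 1 12
f 11 12 3
f 12 1 13
f 12 13 3
f 13 1 14
f 13 14 3
f 14 1 2
f 14 2 3
f 16 18 15
f 19 16 15
f 15 18 17
f 17 19 15
f 16 22 18
f 20 16 19
f 20 22 16
f 18 22 17
f 21 19 17
f 17 22 21
f 21 20 19
f 22 20 21
f 24 23 26
f 24 26 25
f 26 23 27
f 26 27 25
f 27 23 28
f 27 28 25
f 28 23 29
f 28 29 25
f 29 23 30
f 29 30 25
f 30 23 31
f 30 31 25
f 31 23 32
f 31 32 25
f 32 23 33
f 32 33 25
f 33 23 24
f 33 24 25



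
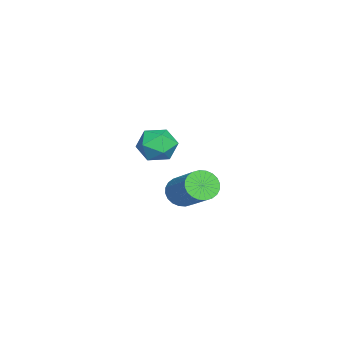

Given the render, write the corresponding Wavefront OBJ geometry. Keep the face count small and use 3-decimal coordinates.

v -2.525 0.593 0.065
v -2.142 -0.033 0.695
v -2.838 -0.587 -0.915
v -2.455 -1.213 -0.285
v -3.288 -0.767 -0.078
v -3.094 -0.037 0.528
v -1.886 -0.583 -0.748
v -1.692 0.147 -0.142
v -1.746 -0.759 0.193
v -2.613 -0.873 0.607
v -2.367 0.253 -0.827
v -3.234 0.139 -0.413
v 1.574 1.62 -0.56
v 2.114 1.143 -0.728
v 3.387 2.183 0.412
v 2.846 2.66 0.58
v 2.144 1.338 -0.939
v 3.416 2.378 0.201
v 2.086 1.576 -1.092
v 3.359 2.616 0.048
v 1.951 1.82 -1.164
v 3.223 2.861 -0.025
v 1.758 2.034 -1.144
v 3.03 3.075 -0.005
v 1.537 2.185 -1.035
v 2.81 3.226 0.104
v 1.322 2.25 -0.854
v 2.594 3.291 0.285
v 1.145 2.219 -0.628
v 2.417 3.26 0.511
v 1.033 2.097 -0.392
v 2.306 3.137 0.748
v 1.004 1.902 -0.181
v 2.276 2.942 0.959
v 1.061 1.664 -0.028
v 2.334 2.704 1.112
v 1.197 1.419 0.045
v 2.469 2.46 1.184
v 1.39 1.205 0.025
v 2.662 2.246 1.164
v 1.61 1.054 -0.084
v 2.883 2.095 1.055
v 1.826 0.989 -0.265
v 3.098 2.03 0.874
v 2.003 1.02 -0.491
v 3.275 2.061 0.648
f 1 12 6
f 1 6 2
f 1 2 8
f 1 8 11
f 1 11 12
f 2 6 10
f 6 12 5
f 12 11 3
f 11 8 7
f 8 2 9
f 4 10 5
f 4 5 3
f 4 3 7
f 4 7 9
f 4 9 10
f 5 10 6
f 3 5 12
f 7 3 11
f 9 7 8
f 10 9 2
f 14 13 17
f 14 17 15
f 15 17 18
f 15 18 16
f 17 13 19
f 17 19 18
f 18 19 20
f 18 20 16
f 19 13 21
f 19 21 20
f 20 21 22
f 20 22 16
f 21 13 23
f 21 23 22
f 22 23 24
f 22 24 16
f 23 13 25
f 23 25 24
f 24 25 26
f 24 26 16
f 25 13 27
f 25 27 26
f 26 27 28
f 26 28 16
f 27 13 29
f 27 29 28
f 28 29 30
f 28 30 16
f 29 13 31
f 29 31 30
f 30 31 32
f 30 32 16
f 31 13 33
f 31 33 32
f 32 33 34
f 32 34 16
f 33 13 35
f 33 35 34
f 34 35 36
f 34 36 16
f 35 13 37
f 35 37 36
f 36 37 38
f 36 38 16
f 37 13 39
f 37 39 38
f 38 39 40
f 38 40 16
f 39 13 41
f 39 41 40
f 40 41 42
f 40 42 16
f 41 13 43
f 41 43 42
f 42 43 44
f 42 44 16
f 43 13 45
f 43 45 44
f 44 45 46
f 44 46 16
f 45 13 14
f 45 14 46
f 46 14 15
f 46 15 16



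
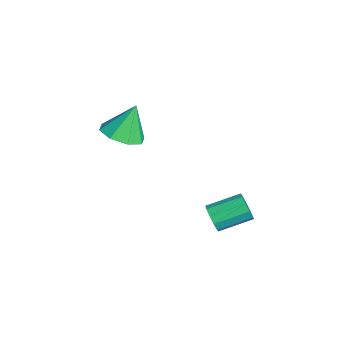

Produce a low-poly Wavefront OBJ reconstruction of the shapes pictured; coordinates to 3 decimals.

v 1.809 0.635 -3.499
v 2.183 0.459 -2.972
v 2.145 1.929 -2.454
v 1.771 2.105 -2.981
v 2.438 0.573 -3.277
v 2.4 2.044 -2.759
v 2.453 0.711 -3.667
v 2.415 2.182 -3.149
v 2.222 0.82 -3.993
v 2.184 2.29 -3.475
v 1.833 0.858 -4.13
v 1.795 2.329 -3.612
v 1.435 0.811 -4.026
v 1.397 2.281 -3.508
v 1.18 0.696 -3.721
v 1.142 2.167 -3.203
v 1.165 0.558 -3.331
v 1.127 2.029 -2.813
v 1.396 0.45 -3.005
v 1.358 1.92 -2.487
v 1.785 0.411 -2.868
v 1.747 1.882 -2.35
v 0.261 -2.752 1.158
v 0.957 -3.342 1.542
v -0.001 -2.108 2.622
v 1.238 -2.68 1.301
v 0.946 -2.061 0.977
v 0.253 -1.846 0.759
v -0.436 -2.162 0.774
v -0.716 -2.823 1.015
v -0.425 -3.443 1.34
v 0.268 -3.657 1.558
f 2 1 5
f 2 5 3
f 3 5 6
f 3 6 4
f 5 1 7
f 5 7 6
f 6 7 8
f 6 8 4
f 7 1 9
f 7 9 8
f 8 9 10
f 8 10 4
f 9 1 11
f 9 11 10
f 10 11 12
f 10 12 4
f 11 1 13
f 11 13 12
f 12 13 14
f 12 14 4
f 13 1 15
f 13 15 14
f 14 15 16
f 14 16 4
f 15 1 17
f 15 17 16
f 16 17 18
f 16 18 4
f 17 1 19
f 17 19 18
f 18 19 20
f 18 20 4
f 19 1 21
f 19 21 20
f 20 21 22
f 20 22 4
f 21 1 2
f 21 2 22
f 22 2 3
f 22 3 4
f 24 23 26
f 24 26 25
f 26 23 27
f 26 27 25
f 27 23 28
f 27 28 25
f 28 23 29
f 28 29 25
f 29 23 30
f 29 30 25
f 30 23 31
f 30 31 25
f 31 23 32
f 31 32 25
f 32 23 24
f 32 24 25



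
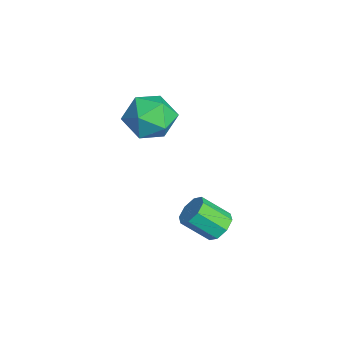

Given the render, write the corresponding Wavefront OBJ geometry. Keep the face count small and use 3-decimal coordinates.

v -1.053 -0.943 -1.918
v -0.487 -1.138 -1.97
v -0.722 -2.032 -1.174
v -1.287 -1.837 -1.122
v -0.536 -0.827 -1.635
v -0.771 -1.721 -0.84
v -0.887 -0.584 -1.466
v -1.122 -1.479 -0.67
v -1.335 -0.552 -1.562
v -1.57 -1.446 -0.766
v -1.618 -0.748 -1.866
v -1.853 -1.642 -1.07
v -1.569 -1.059 -2.2
v -1.804 -1.953 -1.405
v -1.218 -1.301 -2.37
v -1.453 -2.196 -1.574
v -0.77 -1.334 -2.274
v -1.005 -2.228 -1.478
v -3.782 -2.393 2.607
v -3.059 -1.922 2.169
v -3.181 -3.758 2.131
v -2.458 -3.287 1.693
v -2.51 -3.304 2.659
v -2.881 -2.461 2.953
v -3.359 -3.219 1.347
v -3.73 -2.376 1.641
v -2.797 -2.433 1.391
v -2.273 -2.485 2.202
v -3.967 -3.195 2.098
v -3.443 -3.247 2.909
f 2 1 5
f 2 5 3
f 3 5 6
f 3 6 4
f 5 1 7
f 5 7 6
f 6 7 8
f 6 8 4
f 7 1 9
f 7 9 8
f 8 9 10
f 8 10 4
f 9 1 11
f 9 11 10
f 10 11 12
f 10 12 4
f 11 1 13
f 11 13 12
f 12 13 14
f 12 14 4
f 13 1 15
f 13 15 14
f 14 15 16
f 14 16 4
f 15 1 17
f 15 17 16
f 16 17 18
f 16 18 4
f 17 1 2
f 17 2 18
f 18 2 3
f 18 3 4
f 19 30 24
f 19 24 20
f 19 20 26
f 19 26 29
f 19 29 30
f 20 24 28
f 24 30 23
f 30 29 21
f 29 26 25
f 26 20 27
f 22 28 23
f 22 23 21
f 22 21 25
f 22 25 27
f 22 27 28
f 23 28 24
f 21 23 30
f 25 21 29
f 27 25 26
f 28 27 20



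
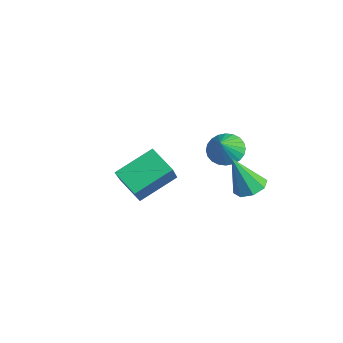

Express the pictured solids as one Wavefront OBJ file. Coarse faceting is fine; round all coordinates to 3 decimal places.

v -3.457 1.113 -0.298
v -2.704 1.668 -0.729
v -2.496 -0.248 -0.371
v -1.743 0.307 -0.802
v -1.999 0.464 0.184
v -2.593 1.305 0.229
v -2.607 0.115 -1.329
v -3.201 0.956 -1.284
v -2.178 1.052 -1.366
v -1.802 1.267 -0.431
v -3.398 0.153 -0.669
v -3.022 0.368 0.266
v -3.165 1.51 -0.507
v -2.035 -0.09 -0.593
v -2.186 0.002 -0.013
v -1.743 0.329 -0.266
v -3.1 1.296 0.056
v -2.657 1.623 -0.197
v -2.243 0.915 0.339
v -2.543 -0.203 -0.903
v -2.1 0.124 -1.156
v -3.457 1.091 -0.834
v -3.014 1.418 -1.087
v -2.957 0.505 -1.439
v -2.413 1.474 -1.135
v -1.848 0.674 -1.177
v -2.356 0.561 -1.487
v -2.705 1.056 -1.461
v -2.192 1.6 -0.585
v -1.627 0.801 -0.628
v -1.778 0.893 -0.048
v -2.127 1.387 -0.022
v -1.883 1.238 -0.959
v -3.573 0.619 -0.472
v -3.008 -0.18 -0.515
v -3.073 0.033 -1.078
v -3.422 0.527 -1.052
v -3.352 0.746 0.077
v -2.787 -0.054 0.035
v -2.495 0.364 0.361
v -2.844 0.859 0.387
v -3.317 0.182 -0.141
v 2.735 3.374 1.223
v 3.56 3.079 1.304
v 2.265 2.606 3.197
v 3.487 3.709 1.532
v 2.974 4.142 1.578
v 2.321 4.126 1.416
v 1.91 3.668 1.141
v 1.982 3.039 0.913
v 2.496 2.605 0.867
v 3.149 2.622 1.029
v -0.794 3.975 1.324
v -0.11 3.623 0.717
v -0.126 3.285 2.476
v 0.048 3.955 0.823
v 0.078 4.289 1.006
v -0.025 4.576 1.238
v -0.245 4.771 1.482
v -0.549 4.845 1.702
v -0.89 4.786 1.865
v -1.217 4.604 1.945
v -1.479 4.326 1.931
v -1.637 3.994 1.824
v -1.666 3.66 1.641
v -1.563 3.373 1.41
v -1.343 3.178 1.166
v -1.039 3.105 0.945
v -0.698 3.163 0.783
v -0.372 3.345 0.702
v 1.813 -1.926 1.454
v 0.529 -2.305 2.174
v 1.792 0.009 2.436
v 0.508 -0.37 3.156
v 2.952 -2.73 3.064
v 1.668 -3.109 3.784
v 2.931 -0.795 4.046
v 1.647 -1.174 4.766
f 1 38 17
f 38 12 41
f 17 41 6
f 38 41 17
f 1 17 13
f 17 6 18
f 13 18 2
f 17 18 13
f 1 13 22
f 13 2 23
f 22 23 8
f 13 23 22
f 1 22 34
f 22 8 37
f 34 37 11
f 22 37 34
f 1 34 38
f 34 11 42
f 38 42 12
f 34 42 38
f 2 18 29
f 18 6 32
f 29 32 10
f 18 32 29
f 6 41 19
f 41 12 40
f 19 40 5
f 41 40 19
f 12 42 39
f 42 11 35
f 39 35 3
f 42 35 39
f 11 37 36
f 37 8 24
f 36 24 7
f 37 24 36
f 8 23 28
f 23 2 25
f 28 25 9
f 23 25 28
f 4 30 16
f 30 10 31
f 16 31 5
f 30 31 16
f 4 16 14
f 16 5 15
f 14 15 3
f 16 15 14
f 4 14 21
f 14 3 20
f 21 20 7
f 14 20 21
f 4 21 26
f 21 7 27
f 26 27 9
f 21 27 26
f 4 26 30
f 26 9 33
f 30 33 10
f 26 33 30
f 5 31 19
f 31 10 32
f 19 32 6
f 31 32 19
f 3 15 39
f 15 5 40
f 39 40 12
f 15 40 39
f 7 20 36
f 20 3 35
f 36 35 11
f 20 35 36
f 9 27 28
f 27 7 24
f 28 24 8
f 27 24 28
f 10 33 29
f 33 9 25
f 29 25 2
f 33 25 29
f 44 43 46
f 44 46 45
f 46 43 47
f 46 47 45
f 47 43 48
f 47 48 45
f 48 43 49
f 48 49 45
f 49 43 50
f 49 50 45
f 50 43 51
f 50 51 45
f 51 43 52
f 51 52 45
f 52 43 44
f 52 44 45
f 54 53 56
f 54 56 55
f 56 53 57
f 56 57 55
f 57 53 58
f 57 58 55
f 58 53 59
f 58 59 55
f 59 53 60
f 59 60 55
f 60 53 61
f 60 61 55
f 61 53 62
f 61 62 55
f 62 53 63
f 62 63 55
f 63 53 64
f 63 64 55
f 64 53 65
f 64 65 55
f 65 53 66
f 65 66 55
f 66 53 67
f 66 67 55
f 67 53 68
f 67 68 55
f 68 53 69
f 68 69 55
f 69 53 70
f 69 70 55
f 70 53 54
f 70 54 55
f 72 74 71
f 75 72 71
f 71 74 73
f 73 75 71
f 72 78 74
f 76 72 75
f 76 78 72
f 74 78 73
f 77 75 73
f 73 78 77
f 77 76 75
f 78 76 77



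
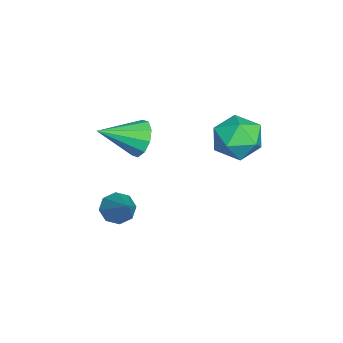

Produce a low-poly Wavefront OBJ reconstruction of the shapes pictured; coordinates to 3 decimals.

v -2.353 -0.707 2.769
v -2.141 -0.34 3.351
v -1.887 -1.993 3.411
v -2.564 -0.463 3.413
v -2.906 -0.679 3.228
v -3.038 -0.906 2.869
v -2.907 -1.057 2.471
v -2.565 -1.075 2.187
v -2.141 -0.952 2.126
v -1.799 -0.736 2.31
v -1.668 -0.509 2.67
v -1.798 -0.358 3.067
v -2.618 2.594 3.193
v -1.881 3.025 2.928
v -1.799 1.575 3.812
v -1.062 2.006 3.547
v -1.585 2.361 4.179
v -2.091 2.991 3.797
v -1.589 1.609 2.943
v -2.095 2.239 2.561
v -1.245 2.416 2.774
v -1.242 2.881 3.537
v -2.438 1.719 3.203
v -2.435 2.184 3.966
v 0.656 -1.12 1.892
v 1.024 -1.03 1.466
v 1.704 -0.68 2.888
v 0.787 -0.676 1.559
v 0.473 -0.582 1.848
v 0.267 -0.803 2.162
v 0.289 -1.21 2.319
v 0.526 -1.564 2.225
v 0.84 -1.658 1.937
v 1.046 -1.436 1.622
f 2 1 4
f 2 4 3
f 4 1 5
f 4 5 3
f 5 1 6
f 5 6 3
f 6 1 7
f 6 7 3
f 7 1 8
f 7 8 3
f 8 1 9
f 8 9 3
f 9 1 10
f 9 10 3
f 10 1 11
f 10 11 3
f 11 1 12
f 11 12 3
f 12 1 2
f 12 2 3
f 13 24 18
f 13 18 14
f 13 14 20
f 13 20 23
f 13 23 24
f 14 18 22
f 18 24 17
f 24 23 15
f 23 20 19
f 20 14 21
f 16 22 17
f 16 17 15
f 16 15 19
f 16 19 21
f 16 21 22
f 17 22 18
f 15 17 24
f 19 15 23
f 21 19 20
f 22 21 14
f 26 25 28
f 26 28 27
f 28 25 29
f 28 29 27
f 29 25 30
f 29 30 27
f 30 25 31
f 30 31 27
f 31 25 32
f 31 32 27
f 32 25 33
f 32 33 27
f 33 25 34
f 33 34 27
f 34 25 26
f 34 26 27



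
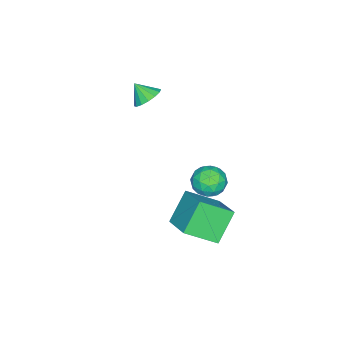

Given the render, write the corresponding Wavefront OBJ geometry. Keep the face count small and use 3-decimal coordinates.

v 2.312 2.455 -0.885
v 3.556 3.954 0.024
v 1.293 3.986 -2.017
v 2.538 5.486 -1.108
v 3.722 2.234 -2.452
v 4.967 3.734 -1.543
v 2.704 3.766 -3.584
v 3.948 5.265 -2.675
v 0.69 4.01 -0.671
v 1.297 3.848 -1.528
v 0.323 2.332 -0.612
v 0.93 2.17 -1.469
v 1.378 2.441 -0.545
v 1.604 3.477 -0.581
v 0.016 2.703 -1.559
v 0.242 3.739 -1.595
v 0.88 3.039 -2.076
v 1.722 2.877 -1.449
v -0.102 3.303 -0.691
v 0.74 3.141 -0.064
v 1.026 4.076 -1.105
v 0.594 2.104 -1.035
v 0.858 2.263 -0.492
v 1.214 2.167 -0.996
v 1.206 3.859 -0.548
v 1.563 3.763 -1.052
v 1.61 2.936 -0.474
v 0.057 2.417 -1.088
v 0.414 2.321 -1.592
v 0.406 4.013 -1.144
v 0.762 3.917 -1.648
v 0.01 3.244 -1.666
v 1.137 3.505 -1.93
v 0.922 2.519 -1.896
v 0.384 2.833 -1.949
v 0.517 3.442 -1.97
v 1.632 3.41 -1.562
v 1.416 2.424 -1.527
v 1.679 2.583 -0.984
v 1.813 3.193 -1.005
v 1.387 2.935 -1.884
v 0.204 3.756 -0.613
v -0.012 2.77 -0.578
v -0.193 2.987 -1.135
v -0.059 3.597 -1.156
v 0.698 3.661 -0.244
v 0.483 2.675 -0.21
v 1.103 2.738 -0.17
v 1.236 3.347 -0.191
v 0.233 3.245 -0.256
v -3.024 -2.757 0.519
v -2.129 -2.979 0.338
v -3.056 -3.623 1.421
v -2.106 -2.629 0.675
v -2.329 -2.313 0.97
v -2.739 -2.116 1.145
v -3.224 -2.091 1.151
v -3.657 -2.245 0.989
v -3.919 -2.535 0.7
v -3.942 -2.886 0.363
v -3.719 -3.202 0.068
v -3.31 -3.399 -0.106
v -2.824 -3.424 -0.113
v -2.391 -3.27 0.05
f 2 4 1
f 5 2 1
f 1 4 3
f 3 5 1
f 2 8 4
f 6 2 5
f 6 8 2
f 4 8 3
f 7 5 3
f 3 8 7
f 7 6 5
f 8 6 7
f 9 46 25
f 46 20 49
f 25 49 14
f 46 49 25
f 9 25 21
f 25 14 26
f 21 26 10
f 25 26 21
f 9 21 30
f 21 10 31
f 30 31 16
f 21 31 30
f 9 30 42
f 30 16 45
f 42 45 19
f 30 45 42
f 9 42 46
f 42 19 50
f 46 50 20
f 42 50 46
f 10 26 37
f 26 14 40
f 37 40 18
f 26 40 37
f 14 49 27
f 49 20 48
f 27 48 13
f 49 48 27
f 20 50 47
f 50 19 43
f 47 43 11
f 50 43 47
f 19 45 44
f 45 16 32
f 44 32 15
f 45 32 44
f 16 31 36
f 31 10 33
f 36 33 17
f 31 33 36
f 12 38 24
f 38 18 39
f 24 39 13
f 38 39 24
f 12 24 22
f 24 13 23
f 22 23 11
f 24 23 22
f 12 22 29
f 22 11 28
f 29 28 15
f 22 28 29
f 12 29 34
f 29 15 35
f 34 35 17
f 29 35 34
f 12 34 38
f 34 17 41
f 38 41 18
f 34 41 38
f 13 39 27
f 39 18 40
f 27 40 14
f 39 40 27
f 11 23 47
f 23 13 48
f 47 48 20
f 23 48 47
f 15 28 44
f 28 11 43
f 44 43 19
f 28 43 44
f 17 35 36
f 35 15 32
f 36 32 16
f 35 32 36
f 18 41 37
f 41 17 33
f 37 33 10
f 41 33 37
f 52 51 54
f 52 54 53
f 54 51 55
f 54 55 53
f 55 51 56
f 55 56 53
f 56 51 57
f 56 57 53
f 57 51 58
f 57 58 53
f 58 51 59
f 58 59 53
f 59 51 60
f 59 60 53
f 60 51 61
f 60 61 53
f 61 51 62
f 61 62 53
f 62 51 63
f 62 63 53
f 63 51 64
f 63 64 53
f 64 51 52
f 64 52 53



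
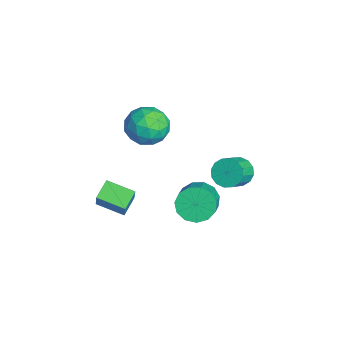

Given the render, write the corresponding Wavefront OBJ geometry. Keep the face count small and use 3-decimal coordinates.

v -3.56 4.082 -3.327
v -3.066 3.823 -4.046
v -2.126 3.019 -3.112
v -2.62 3.278 -2.393
v -2.867 4.224 -3.9
v -1.928 3.42 -2.966
v -2.854 4.588 -3.601
v -1.915 3.784 -2.666
v -3.03 4.816 -3.228
v -2.091 4.012 -2.293
v -3.348 4.847 -2.882
v -2.409 4.043 -1.947
v -3.723 4.673 -2.655
v -2.784 3.869 -1.72
v -4.054 4.341 -2.608
v -3.114 3.537 -1.674
v -4.252 3.94 -2.754
v -3.313 3.136 -1.82
v -4.265 3.576 -3.054
v -3.326 2.772 -2.119
v -4.089 3.348 -3.427
v -3.15 2.544 -2.492
v -3.771 3.317 -3.773
v -2.832 2.513 -2.838
v -3.396 3.491 -4
v -2.457 2.687 -3.065
v -2.781 1.845 -4.557
v -2.388 1.205 -5.361
v -0.867 0.714 -4.226
v -1.259 1.355 -3.423
v -2.141 1.766 -5.449
v -0.62 1.276 -4.315
v -2.098 2.353 -5.254
v -0.576 1.863 -4.12
v -2.271 2.779 -4.838
v -0.749 2.288 -3.704
v -2.606 2.908 -4.332
v -1.084 2.417 -3.198
v -2.996 2.699 -3.899
v -1.475 2.209 -2.764
v -3.318 2.22 -3.674
v -1.797 1.73 -2.54
v -3.47 1.622 -3.729
v -1.948 1.131 -2.595
v -3.402 1.094 -4.048
v -1.881 0.604 -2.914
v -3.138 0.805 -4.528
v -1.616 0.315 -3.394
v -2.76 0.846 -5.017
v -1.238 0.356 -3.883
v -3.023 0.341 2.14
v -2.384 -0.148 1.183
v -3.636 -1.512 2.677
v -2.997 -2.001 1.72
v -2.385 -1.5 2.689
v -2.006 -0.355 2.357
v -4.014 -1.305 1.503
v -3.635 -0.16 1.171
v -2.996 -1.165 0.788
v -1.989 -1.286 1.522
v -4.031 -0.374 2.338
v -3.024 -0.495 3.072
v -2.65 0.259 1.614
v -3.37 -1.919 2.246
v -3.011 -1.625 2.816
v -2.635 -1.912 2.253
v -2.428 0.138 2.305
v -2.052 -0.15 1.742
v -2.053 -0.945 2.627
v -3.968 -1.51 2.118
v -3.592 -1.798 1.555
v -3.385 0.252 1.607
v -3.009 -0.035 1.044
v -3.967 -0.715 1.233
v -2.634 -0.626 0.82
v -2.994 -1.716 1.135
v -3.592 -1.306 1.008
v -3.369 -0.633 0.813
v -2.042 -0.697 1.251
v -2.402 -1.786 1.566
v -2.043 -1.492 2.136
v -1.82 -0.819 1.941
v -2.402 -1.295 1.019
v -3.618 0.126 2.294
v -3.978 -0.963 2.609
v -4.2 -0.841 1.919
v -3.977 -0.168 1.724
v -3.026 0.056 2.725
v -3.386 -1.034 3.04
v -2.651 -1.027 3.047
v -2.428 -0.354 2.852
v -3.618 -0.365 2.841
v -3.135 -3 -2.908
v -2.27 -3.078 -1.494
v -2.327 -1.66 -3.329
v -1.461 -1.739 -1.915
v -2.319 -3.661 -3.445
v -1.453 -3.74 -2.031
v -1.51 -2.322 -3.866
v -0.645 -2.4 -2.452
f 2 1 5
f 2 5 3
f 3 5 6
f 3 6 4
f 5 1 7
f 5 7 6
f 6 7 8
f 6 8 4
f 7 1 9
f 7 9 8
f 8 9 10
f 8 10 4
f 9 1 11
f 9 11 10
f 10 11 12
f 10 12 4
f 11 1 13
f 11 13 12
f 12 13 14
f 12 14 4
f 13 1 15
f 13 15 14
f 14 15 16
f 14 16 4
f 15 1 17
f 15 17 16
f 16 17 18
f 16 18 4
f 17 1 19
f 17 19 18
f 18 19 20
f 18 20 4
f 19 1 21
f 19 21 20
f 20 21 22
f 20 22 4
f 21 1 23
f 21 23 22
f 22 23 24
f 22 24 4
f 23 1 25
f 23 25 24
f 24 25 26
f 24 26 4
f 25 1 2
f 25 2 26
f 26 2 3
f 26 3 4
f 28 27 31
f 28 31 29
f 29 31 32
f 29 32 30
f 31 27 33
f 31 33 32
f 32 33 34
f 32 34 30
f 33 27 35
f 33 35 34
f 34 35 36
f 34 36 30
f 35 27 37
f 35 37 36
f 36 37 38
f 36 38 30
f 37 27 39
f 37 39 38
f 38 39 40
f 38 40 30
f 39 27 41
f 39 41 40
f 40 41 42
f 40 42 30
f 41 27 43
f 41 43 42
f 42 43 44
f 42 44 30
f 43 27 45
f 43 45 44
f 44 45 46
f 44 46 30
f 45 27 47
f 45 47 46
f 46 47 48
f 46 48 30
f 47 27 49
f 47 49 48
f 48 49 50
f 48 50 30
f 49 27 28
f 49 28 50
f 50 28 29
f 50 29 30
f 51 88 67
f 88 62 91
f 67 91 56
f 88 91 67
f 51 67 63
f 67 56 68
f 63 68 52
f 67 68 63
f 51 63 72
f 63 52 73
f 72 73 58
f 63 73 72
f 51 72 84
f 72 58 87
f 84 87 61
f 72 87 84
f 51 84 88
f 84 61 92
f 88 92 62
f 84 92 88
f 52 68 79
f 68 56 82
f 79 82 60
f 68 82 79
f 56 91 69
f 91 62 90
f 69 90 55
f 91 90 69
f 62 92 89
f 92 61 85
f 89 85 53
f 92 85 89
f 61 87 86
f 87 58 74
f 86 74 57
f 87 74 86
f 58 73 78
f 73 52 75
f 78 75 59
f 73 75 78
f 54 80 66
f 80 60 81
f 66 81 55
f 80 81 66
f 54 66 64
f 66 55 65
f 64 65 53
f 66 65 64
f 54 64 71
f 64 53 70
f 71 70 57
f 64 70 71
f 54 71 76
f 71 57 77
f 76 77 59
f 71 77 76
f 54 76 80
f 76 59 83
f 80 83 60
f 76 83 80
f 55 81 69
f 81 60 82
f 69 82 56
f 81 82 69
f 53 65 89
f 65 55 90
f 89 90 62
f 65 90 89
f 57 70 86
f 70 53 85
f 86 85 61
f 70 85 86
f 59 77 78
f 77 57 74
f 78 74 58
f 77 74 78
f 60 83 79
f 83 59 75
f 79 75 52
f 83 75 79
f 94 96 93
f 97 94 93
f 93 96 95
f 95 97 93
f 94 100 96
f 98 94 97
f 98 100 94
f 96 100 95
f 99 97 95
f 95 100 99
f 99 98 97
f 100 98 99



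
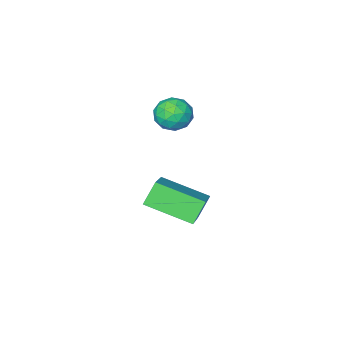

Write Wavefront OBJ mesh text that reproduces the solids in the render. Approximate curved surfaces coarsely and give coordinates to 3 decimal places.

v -3.532 3.934 -3.688
v -2.48 5.092 -2.778
v -2.885 4.049 -4.583
v -1.833 5.207 -3.673
v -2.367 2.373 -3.047
v -1.315 3.531 -2.137
v -1.72 2.488 -3.942
v -0.668 3.646 -3.032
v -2.915 3.594 1.126
v -2.145 3.526 1.329
v -2.835 2.494 0.451
v -2.065 2.426 0.654
v -2.633 2.335 1.208
v -2.683 3.014 1.625
v -2.297 3.006 0.155
v -2.347 3.685 0.572
v -1.763 3.162 0.728
v -1.971 2.748 1.379
v -3.009 3.272 0.401
v -3.217 2.858 1.052
v -2.537 3.656 1.287
v -2.443 2.364 0.493
v -2.777 2.31 0.819
v -2.324 2.27 0.938
v -2.853 3.356 1.461
v -2.401 3.316 1.58
v -2.687 2.616 1.509
v -2.579 2.704 0.2
v -2.127 2.664 0.319
v -2.656 3.75 0.842
v -2.203 3.71 0.961
v -2.293 3.404 0.271
v -1.86 3.403 1.053
v -1.813 2.756 0.656
v -1.949 3.097 0.363
v -1.979 3.496 0.608
v -1.982 3.159 1.435
v -1.935 2.513 1.039
v -2.269 2.459 1.364
v -2.298 2.858 1.61
v -1.758 2.945 1.082
v -3.045 3.507 0.741
v -2.998 2.861 0.345
v -2.682 3.162 0.17
v -2.711 3.561 0.416
v -3.167 3.264 1.124
v -3.12 2.617 0.727
v -3.001 2.524 1.172
v -3.031 2.923 1.417
v -3.222 3.075 0.698
f 2 4 1
f 5 2 1
f 1 4 3
f 3 5 1
f 2 8 4
f 6 2 5
f 6 8 2
f 4 8 3
f 7 5 3
f 3 8 7
f 7 6 5
f 8 6 7
f 9 46 25
f 46 20 49
f 25 49 14
f 46 49 25
f 9 25 21
f 25 14 26
f 21 26 10
f 25 26 21
f 9 21 30
f 21 10 31
f 30 31 16
f 21 31 30
f 9 30 42
f 30 16 45
f 42 45 19
f 30 45 42
f 9 42 46
f 42 19 50
f 46 50 20
f 42 50 46
f 10 26 37
f 26 14 40
f 37 40 18
f 26 40 37
f 14 49 27
f 49 20 48
f 27 48 13
f 49 48 27
f 20 50 47
f 50 19 43
f 47 43 11
f 50 43 47
f 19 45 44
f 45 16 32
f 44 32 15
f 45 32 44
f 16 31 36
f 31 10 33
f 36 33 17
f 31 33 36
f 12 38 24
f 38 18 39
f 24 39 13
f 38 39 24
f 12 24 22
f 24 13 23
f 22 23 11
f 24 23 22
f 12 22 29
f 22 11 28
f 29 28 15
f 22 28 29
f 12 29 34
f 29 15 35
f 34 35 17
f 29 35 34
f 12 34 38
f 34 17 41
f 38 41 18
f 34 41 38
f 13 39 27
f 39 18 40
f 27 40 14
f 39 40 27
f 11 23 47
f 23 13 48
f 47 48 20
f 23 48 47
f 15 28 44
f 28 11 43
f 44 43 19
f 28 43 44
f 17 35 36
f 35 15 32
f 36 32 16
f 35 32 36
f 18 41 37
f 41 17 33
f 37 33 10
f 41 33 37



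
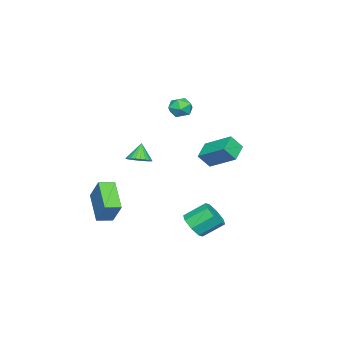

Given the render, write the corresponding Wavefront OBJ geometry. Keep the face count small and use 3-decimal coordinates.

v 2.512 -3.933 -1.894
v 3.065 -3.07 -0.403
v 3.923 -2.776 -3.087
v 4.476 -1.913 -1.595
v 3.224 -4.647 -1.745
v 3.777 -3.784 -0.253
v 4.635 -3.49 -2.937
v 5.188 -2.627 -1.446
v -3.723 -1.465 3.75
v -2.98 -1.795 3.465
v -4.42 -2.505 3.135
v -3.677 -2.835 2.85
v -3.862 -2.852 3.692
v -3.431 -2.209 4.072
v -3.969 -2.091 2.528
v -3.538 -1.448 2.908
v -3.131 -2.182 2.71
v -3.065 -2.652 3.43
v -4.335 -1.648 3.17
v -4.269 -2.118 3.89
v -4.633 -0.13 -0.611
v -4.199 -0.729 0.308
v -4.371 1.704 0.46
v -3.937 1.105 1.379
v -3.343 -0.005 -1.139
v -2.909 -0.604 -0.22
v -3.081 1.829 -0.068
v -2.647 1.23 0.851
v 3.008 1.901 -2.922
v 3.864 2.199 -2.674
v 3.208 3.298 -1.73
v 2.352 2.999 -1.978
v 3.61 2.543 -3.252
v 2.954 3.642 -2.308
v 3.002 2.511 -3.637
v 2.347 3.61 -2.693
v 2.399 2.122 -3.603
v 1.743 3.22 -2.659
v 2.152 1.602 -3.17
v 1.496 2.701 -2.226
v 2.406 1.258 -2.592
v 1.75 2.357 -1.648
v 3.013 1.29 -2.207
v 2.358 2.389 -1.263
v 3.617 1.68 -2.241
v 2.961 2.778 -1.297
v -0.171 -3.173 0.094
v 0.525 -3.061 0.493
v -0.789 -3.307 1.206
v 0.419 -2.765 0.47
v 0.223 -2.53 0.39
v -0.033 -2.393 0.264
v -0.31 -2.375 0.113
v -0.566 -2.479 -0.042
v -0.761 -2.688 -0.176
v -0.867 -2.971 -0.268
v -0.867 -3.285 -0.306
v -0.761 -3.581 -0.283
v -0.565 -3.816 -0.203
v -0.309 -3.953 -0.077
v -0.032 -3.971 0.075
v 0.223 -3.867 0.229
v 0.419 -3.658 0.363
v 0.525 -3.375 0.455
f 2 4 1
f 5 2 1
f 1 4 3
f 3 5 1
f 2 8 4
f 6 2 5
f 6 8 2
f 4 8 3
f 7 5 3
f 3 8 7
f 7 6 5
f 8 6 7
f 9 20 14
f 9 14 10
f 9 10 16
f 9 16 19
f 9 19 20
f 10 14 18
f 14 20 13
f 20 19 11
f 19 16 15
f 16 10 17
f 12 18 13
f 12 13 11
f 12 11 15
f 12 15 17
f 12 17 18
f 13 18 14
f 11 13 20
f 15 11 19
f 17 15 16
f 18 17 10
f 22 24 21
f 25 22 21
f 21 24 23
f 23 25 21
f 22 28 24
f 26 22 25
f 26 28 22
f 24 28 23
f 27 25 23
f 23 28 27
f 27 26 25
f 28 26 27
f 30 29 33
f 30 33 31
f 31 33 34
f 31 34 32
f 33 29 35
f 33 35 34
f 34 35 36
f 34 36 32
f 35 29 37
f 35 37 36
f 36 37 38
f 36 38 32
f 37 29 39
f 37 39 38
f 38 39 40
f 38 40 32
f 39 29 41
f 39 41 40
f 40 41 42
f 40 42 32
f 41 29 43
f 41 43 42
f 42 43 44
f 42 44 32
f 43 29 45
f 43 45 44
f 44 45 46
f 44 46 32
f 45 29 30
f 45 30 46
f 46 30 31
f 46 31 32
f 48 47 50
f 48 50 49
f 50 47 51
f 50 51 49
f 51 47 52
f 51 52 49
f 52 47 53
f 52 53 49
f 53 47 54
f 53 54 49
f 54 47 55
f 54 55 49
f 55 47 56
f 55 56 49
f 56 47 57
f 56 57 49
f 57 47 58
f 57 58 49
f 58 47 59
f 58 59 49
f 59 47 60
f 59 60 49
f 60 47 61
f 60 61 49
f 61 47 62
f 61 62 49
f 62 47 63
f 62 63 49
f 63 47 64
f 63 64 49
f 64 47 48
f 64 48 49



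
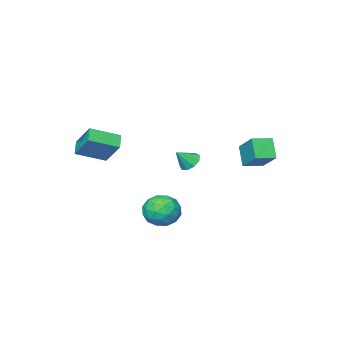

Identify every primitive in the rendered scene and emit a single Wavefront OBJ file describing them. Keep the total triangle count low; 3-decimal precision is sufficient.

v 0.824 1.143 -1.163
v 1.328 1.043 -1.681
v 1.676 0.957 -0.297
v 1.306 1.526 -1.555
v 1.058 1.83 -1.246
v 0.701 1.812 -0.898
v 0.401 1.482 -0.674
v 0.299 0.993 -0.679
v 0.442 0.575 -0.91
v 0.764 0.422 -1.26
v 1.114 0.607 -1.565
v 2.645 -4.065 -1.303
v 2.665 -2.73 0.16
v 3.219 -3.419 -1.899
v 3.239 -2.085 -0.437
v 4.261 -4.855 -0.603
v 4.281 -3.521 0.859
v 4.835 -4.21 -1.2
v 4.855 -2.875 0.263
v 3.438 3.148 -4.401
v 4.52 3.058 -4.001
v 2.98 1.562 -3.519
v 4.062 1.472 -3.119
v 3.369 2.311 -2.728
v 3.652 3.291 -3.273
v 3.848 1.329 -4.247
v 4.131 2.309 -4.792
v 4.773 1.934 -3.906
v 4.477 2.541 -2.967
v 3.023 2.079 -4.553
v 2.727 2.686 -3.614
v 4.019 3.242 -4.278
v 3.481 1.378 -3.242
v 3.073 1.871 -3.012
v 3.709 1.818 -2.777
v 3.509 3.379 -3.85
v 4.145 3.327 -3.615
v 3.468 2.888 -2.867
v 3.355 1.293 -3.905
v 3.991 1.241 -3.67
v 3.791 2.802 -4.743
v 4.427 2.749 -4.508
v 4.032 1.732 -4.653
v 4.804 2.528 -3.987
v 4.535 1.596 -3.469
v 4.409 1.512 -4.132
v 4.576 2.088 -4.452
v 4.63 2.885 -3.436
v 4.36 1.953 -2.917
v 3.953 2.446 -2.688
v 4.119 3.023 -3.008
v 4.779 2.224 -3.38
v 3.14 2.667 -4.603
v 2.87 1.735 -4.084
v 3.381 1.597 -4.512
v 3.547 2.174 -4.832
v 2.965 3.024 -4.051
v 2.696 2.092 -3.533
v 2.924 2.532 -3.068
v 3.091 3.108 -3.388
v 2.721 2.396 -4.14
v -3.312 2.307 -0.639
v -2.951 3.776 0.51
v -2.893 3.109 -1.797
v -2.532 4.579 -0.648
v -2.128 1.901 -0.492
v -1.767 3.371 0.657
v -1.709 2.704 -1.65
v -1.348 4.173 -0.501
f 2 1 4
f 2 4 3
f 4 1 5
f 4 5 3
f 5 1 6
f 5 6 3
f 6 1 7
f 6 7 3
f 7 1 8
f 7 8 3
f 8 1 9
f 8 9 3
f 9 1 10
f 9 10 3
f 10 1 11
f 10 11 3
f 11 1 2
f 11 2 3
f 13 15 12
f 16 13 12
f 12 15 14
f 14 16 12
f 13 19 15
f 17 13 16
f 17 19 13
f 15 19 14
f 18 16 14
f 14 19 18
f 18 17 16
f 19 17 18
f 20 57 36
f 57 31 60
f 36 60 25
f 57 60 36
f 20 36 32
f 36 25 37
f 32 37 21
f 36 37 32
f 20 32 41
f 32 21 42
f 41 42 27
f 32 42 41
f 20 41 53
f 41 27 56
f 53 56 30
f 41 56 53
f 20 53 57
f 53 30 61
f 57 61 31
f 53 61 57
f 21 37 48
f 37 25 51
f 48 51 29
f 37 51 48
f 25 60 38
f 60 31 59
f 38 59 24
f 60 59 38
f 31 61 58
f 61 30 54
f 58 54 22
f 61 54 58
f 30 56 55
f 56 27 43
f 55 43 26
f 56 43 55
f 27 42 47
f 42 21 44
f 47 44 28
f 42 44 47
f 23 49 35
f 49 29 50
f 35 50 24
f 49 50 35
f 23 35 33
f 35 24 34
f 33 34 22
f 35 34 33
f 23 33 40
f 33 22 39
f 40 39 26
f 33 39 40
f 23 40 45
f 40 26 46
f 45 46 28
f 40 46 45
f 23 45 49
f 45 28 52
f 49 52 29
f 45 52 49
f 24 50 38
f 50 29 51
f 38 51 25
f 50 51 38
f 22 34 58
f 34 24 59
f 58 59 31
f 34 59 58
f 26 39 55
f 39 22 54
f 55 54 30
f 39 54 55
f 28 46 47
f 46 26 43
f 47 43 27
f 46 43 47
f 29 52 48
f 52 28 44
f 48 44 21
f 52 44 48
f 63 65 62
f 66 63 62
f 62 65 64
f 64 66 62
f 63 69 65
f 67 63 66
f 67 69 63
f 65 69 64
f 68 66 64
f 64 69 68
f 68 67 66
f 69 67 68

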